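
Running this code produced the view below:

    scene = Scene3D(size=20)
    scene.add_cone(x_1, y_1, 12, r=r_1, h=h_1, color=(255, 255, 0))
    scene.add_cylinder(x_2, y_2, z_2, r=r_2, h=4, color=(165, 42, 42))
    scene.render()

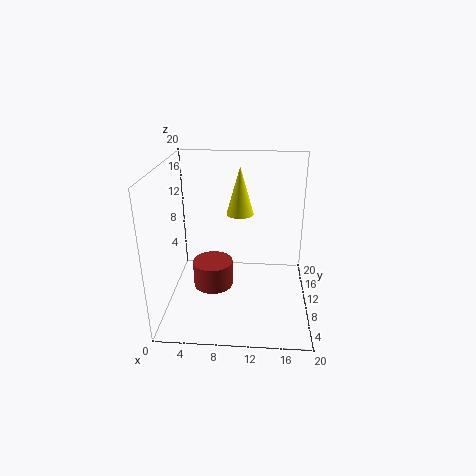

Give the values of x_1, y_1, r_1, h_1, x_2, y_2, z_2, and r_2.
x_1 = 10, y_1 = 14, r_1 = 2, h_1 = 7, x_2 = 6, y_2 = 12, z_2 = 1, r_2 = 3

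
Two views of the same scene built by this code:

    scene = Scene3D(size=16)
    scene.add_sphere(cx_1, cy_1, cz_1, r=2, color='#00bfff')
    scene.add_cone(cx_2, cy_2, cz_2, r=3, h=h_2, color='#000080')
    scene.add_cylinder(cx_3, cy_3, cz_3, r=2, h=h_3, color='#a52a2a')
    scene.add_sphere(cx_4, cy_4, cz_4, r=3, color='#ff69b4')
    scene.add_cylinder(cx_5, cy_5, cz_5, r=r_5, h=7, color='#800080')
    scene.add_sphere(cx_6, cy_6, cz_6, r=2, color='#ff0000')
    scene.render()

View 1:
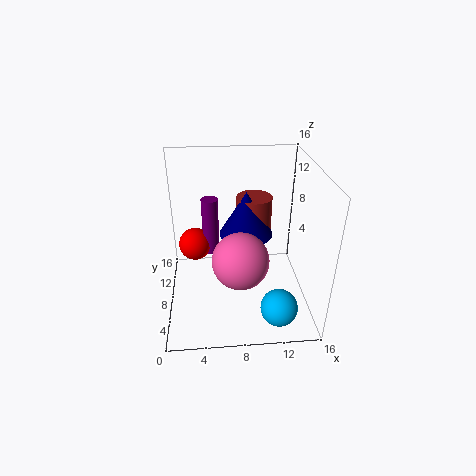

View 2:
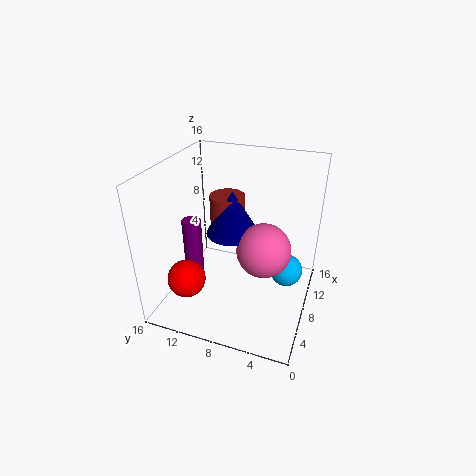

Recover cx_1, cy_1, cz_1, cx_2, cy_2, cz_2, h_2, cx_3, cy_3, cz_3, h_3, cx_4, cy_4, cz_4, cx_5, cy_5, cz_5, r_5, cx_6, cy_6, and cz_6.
cx_1 = 12
cy_1 = 3
cz_1 = 2
cx_2 = 9
cy_2 = 9
cz_2 = 8
h_2 = 5
cx_3 = 10
cy_3 = 10
cz_3 = 8
h_3 = 4
cx_4 = 8
cy_4 = 5
cz_4 = 7
cx_5 = 5
cy_5 = 12
cz_5 = 4
r_5 = 1
cx_6 = 3
cy_6 = 12
cz_6 = 5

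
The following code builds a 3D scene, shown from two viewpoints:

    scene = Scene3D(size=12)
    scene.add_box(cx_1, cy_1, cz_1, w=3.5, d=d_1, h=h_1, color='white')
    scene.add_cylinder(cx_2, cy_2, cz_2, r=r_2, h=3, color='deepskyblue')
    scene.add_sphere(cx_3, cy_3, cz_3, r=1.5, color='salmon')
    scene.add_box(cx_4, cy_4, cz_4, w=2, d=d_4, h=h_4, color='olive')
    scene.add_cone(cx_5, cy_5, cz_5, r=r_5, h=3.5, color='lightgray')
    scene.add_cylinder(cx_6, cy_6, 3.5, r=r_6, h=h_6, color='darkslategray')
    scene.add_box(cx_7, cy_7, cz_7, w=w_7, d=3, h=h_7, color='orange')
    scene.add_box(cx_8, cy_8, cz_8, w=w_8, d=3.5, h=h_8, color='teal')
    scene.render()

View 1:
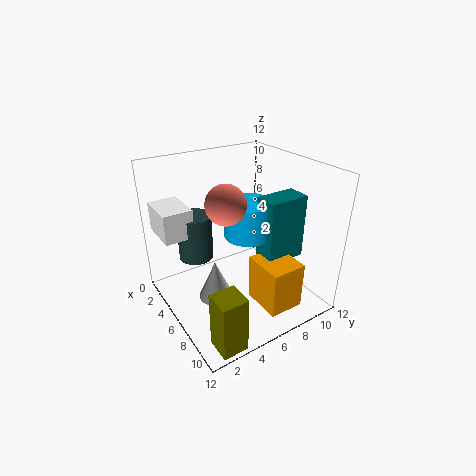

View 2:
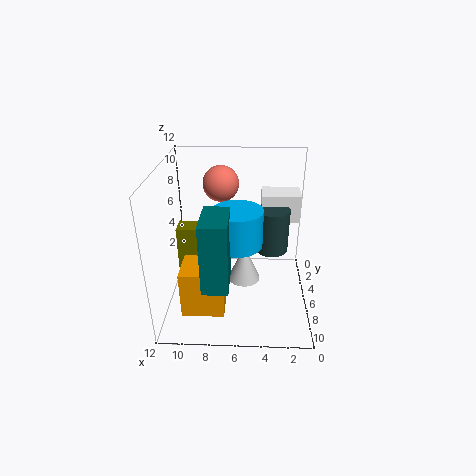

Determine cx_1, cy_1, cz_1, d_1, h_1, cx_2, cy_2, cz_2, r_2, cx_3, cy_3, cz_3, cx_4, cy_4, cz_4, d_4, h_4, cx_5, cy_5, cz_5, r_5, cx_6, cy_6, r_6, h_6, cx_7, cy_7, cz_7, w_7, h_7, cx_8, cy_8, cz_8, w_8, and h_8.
cx_1 = 0.5; cy_1 = 0.5; cz_1 = 6; d_1 = 2.5; h_1 = 2.5; cx_2 = 6; cy_2 = 7; cz_2 = 6; r_2 = 2; cx_3 = 7.5; cy_3 = 4; cz_3 = 10; cx_4 = 10; cy_4 = 1; cz_4 = 0.5; d_4 = 2; h_4 = 4.5; cx_5 = 5.5; cy_5 = 4; cz_5 = 0.5; r_5 = 1.5; cx_6 = 3; cy_6 = 3.5; r_6 = 1.5; h_6 = 4; cx_7 = 7; cy_7 = 6.5; cz_7 = 0.5; w_7 = 3.5; h_7 = 4; cx_8 = 6.5; cy_8 = 7.5; cz_8 = 4; w_8 = 2; h_8 = 5.5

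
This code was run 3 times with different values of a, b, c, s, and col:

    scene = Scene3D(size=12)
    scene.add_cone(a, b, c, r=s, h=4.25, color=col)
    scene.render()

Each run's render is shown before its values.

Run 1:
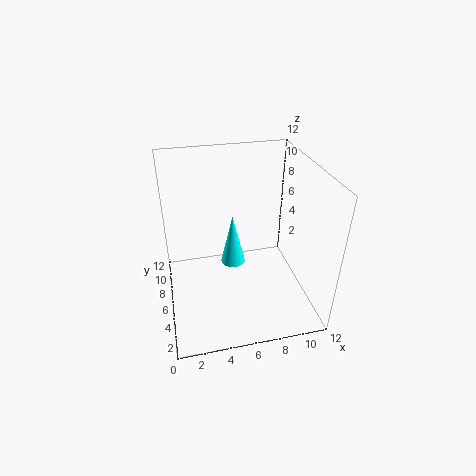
a = 5.5, b = 5.75, c = 4, s = 1, col = 'cyan'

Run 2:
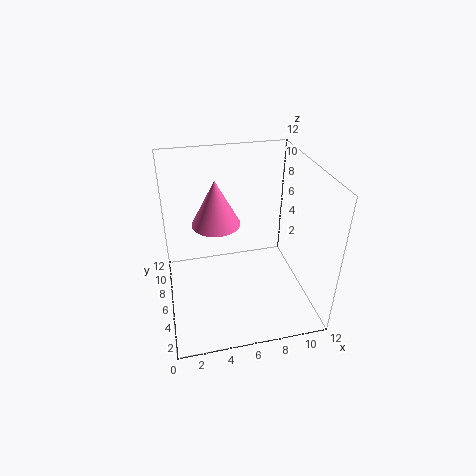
a = 4.75, b = 9.5, c = 5.5, s = 2.25, col = 'hotpink'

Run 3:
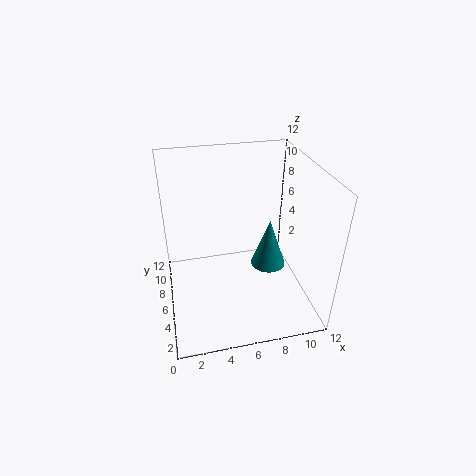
a = 8.75, b = 6, c = 3, s = 1.5, col = 'teal'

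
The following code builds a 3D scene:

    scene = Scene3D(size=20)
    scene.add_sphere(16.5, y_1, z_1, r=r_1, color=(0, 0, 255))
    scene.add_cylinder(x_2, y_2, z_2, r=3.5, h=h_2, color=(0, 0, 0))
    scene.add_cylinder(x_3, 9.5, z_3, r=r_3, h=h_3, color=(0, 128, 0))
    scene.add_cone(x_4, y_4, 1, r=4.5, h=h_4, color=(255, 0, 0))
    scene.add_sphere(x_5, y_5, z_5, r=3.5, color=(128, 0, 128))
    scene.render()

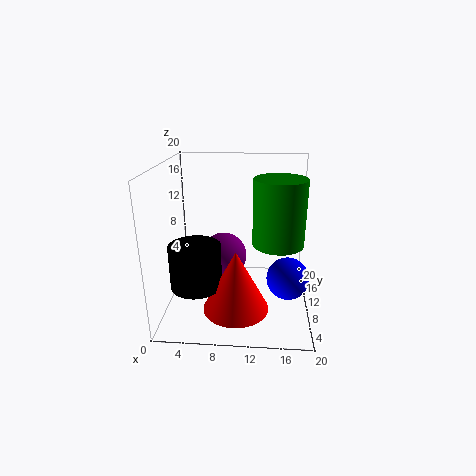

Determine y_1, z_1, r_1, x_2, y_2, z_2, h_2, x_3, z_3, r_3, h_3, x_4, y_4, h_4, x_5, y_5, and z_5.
y_1 = 3; z_1 = 8; r_1 = 2.5; x_2 = 4.5; y_2 = 7; z_2 = 4; h_2 = 6; x_3 = 15.5; z_3 = 9.5; r_3 = 3.5; h_3 = 9; x_4 = 10; y_4 = 6.5; h_4 = 8.5; x_5 = 7.5; y_5 = 13.5; z_5 = 5.5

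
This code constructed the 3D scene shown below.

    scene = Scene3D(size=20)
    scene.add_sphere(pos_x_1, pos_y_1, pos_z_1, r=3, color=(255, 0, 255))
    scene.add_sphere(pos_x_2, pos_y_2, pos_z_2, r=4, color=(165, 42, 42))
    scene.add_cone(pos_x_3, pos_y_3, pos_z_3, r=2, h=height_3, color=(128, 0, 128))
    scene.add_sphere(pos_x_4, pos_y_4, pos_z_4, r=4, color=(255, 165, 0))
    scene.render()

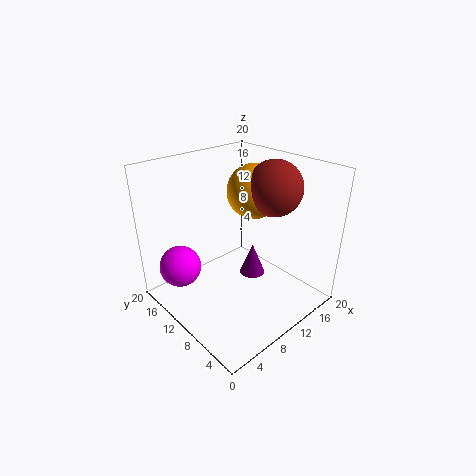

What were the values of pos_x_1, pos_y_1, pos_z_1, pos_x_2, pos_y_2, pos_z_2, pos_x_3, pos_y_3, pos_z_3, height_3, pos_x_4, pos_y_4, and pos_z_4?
pos_x_1 = 4
pos_y_1 = 16
pos_z_1 = 5
pos_x_2 = 16
pos_y_2 = 9
pos_z_2 = 16
pos_x_3 = 15
pos_y_3 = 12
pos_z_3 = 1
height_3 = 5
pos_x_4 = 15
pos_y_4 = 12
pos_z_4 = 15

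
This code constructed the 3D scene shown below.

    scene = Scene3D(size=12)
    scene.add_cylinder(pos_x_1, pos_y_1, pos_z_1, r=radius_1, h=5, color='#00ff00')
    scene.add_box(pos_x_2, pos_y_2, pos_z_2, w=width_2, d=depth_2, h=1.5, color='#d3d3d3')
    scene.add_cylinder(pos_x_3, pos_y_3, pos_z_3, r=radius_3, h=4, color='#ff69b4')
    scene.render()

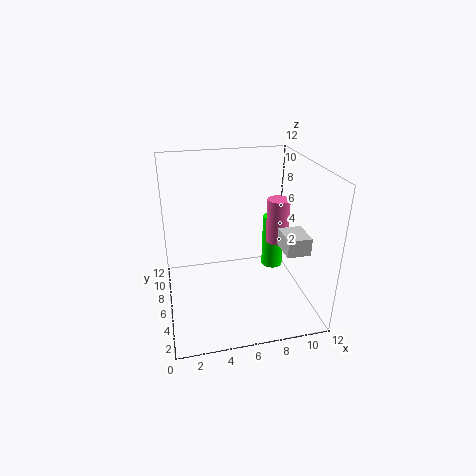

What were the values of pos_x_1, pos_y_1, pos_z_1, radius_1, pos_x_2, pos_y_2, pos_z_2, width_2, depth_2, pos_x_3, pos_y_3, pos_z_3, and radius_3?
pos_x_1 = 10
pos_y_1 = 8.5
pos_z_1 = 1.5
radius_1 = 1
pos_x_2 = 9.5
pos_y_2 = 3.5
pos_z_2 = 5
width_2 = 2
depth_2 = 2.5
pos_x_3 = 10
pos_y_3 = 7.5
pos_z_3 = 4.5
radius_3 = 1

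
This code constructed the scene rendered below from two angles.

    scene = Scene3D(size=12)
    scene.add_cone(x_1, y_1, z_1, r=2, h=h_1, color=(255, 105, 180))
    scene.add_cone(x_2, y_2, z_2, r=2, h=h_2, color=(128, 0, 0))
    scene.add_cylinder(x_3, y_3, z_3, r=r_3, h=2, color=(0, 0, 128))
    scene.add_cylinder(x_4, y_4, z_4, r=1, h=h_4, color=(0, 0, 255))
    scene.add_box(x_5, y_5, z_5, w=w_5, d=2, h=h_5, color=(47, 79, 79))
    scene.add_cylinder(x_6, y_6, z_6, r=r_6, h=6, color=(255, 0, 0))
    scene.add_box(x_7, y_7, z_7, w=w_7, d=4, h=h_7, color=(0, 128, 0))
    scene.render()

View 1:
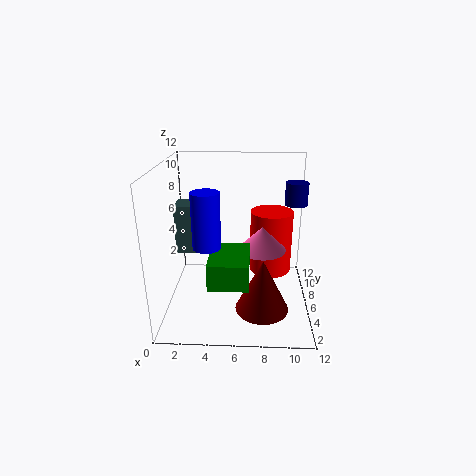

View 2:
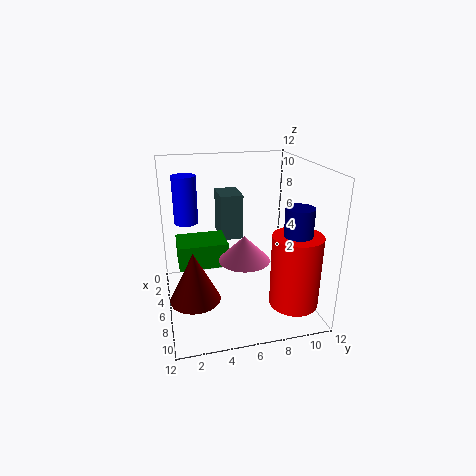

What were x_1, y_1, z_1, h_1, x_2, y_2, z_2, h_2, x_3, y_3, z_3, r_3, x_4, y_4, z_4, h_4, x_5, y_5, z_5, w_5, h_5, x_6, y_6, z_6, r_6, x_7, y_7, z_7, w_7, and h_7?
x_1 = 8, y_1 = 6, z_1 = 5, h_1 = 2, x_2 = 8, y_2 = 2, z_2 = 2, h_2 = 4, x_3 = 11, y_3 = 9, z_3 = 8, r_3 = 1, x_4 = 4, y_4 = 2, z_4 = 7, h_4 = 4, x_5 = 1, y_5 = 5, z_5 = 5, w_5 = 3, h_5 = 4, x_6 = 9, y_6 = 10, z_6 = 1, r_6 = 2, x_7 = 4, y_7 = 1, z_7 = 4, w_7 = 3, h_7 = 2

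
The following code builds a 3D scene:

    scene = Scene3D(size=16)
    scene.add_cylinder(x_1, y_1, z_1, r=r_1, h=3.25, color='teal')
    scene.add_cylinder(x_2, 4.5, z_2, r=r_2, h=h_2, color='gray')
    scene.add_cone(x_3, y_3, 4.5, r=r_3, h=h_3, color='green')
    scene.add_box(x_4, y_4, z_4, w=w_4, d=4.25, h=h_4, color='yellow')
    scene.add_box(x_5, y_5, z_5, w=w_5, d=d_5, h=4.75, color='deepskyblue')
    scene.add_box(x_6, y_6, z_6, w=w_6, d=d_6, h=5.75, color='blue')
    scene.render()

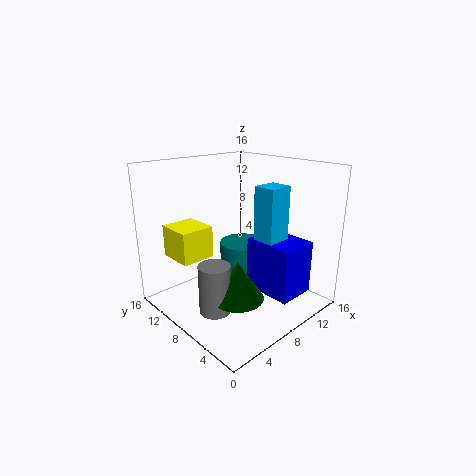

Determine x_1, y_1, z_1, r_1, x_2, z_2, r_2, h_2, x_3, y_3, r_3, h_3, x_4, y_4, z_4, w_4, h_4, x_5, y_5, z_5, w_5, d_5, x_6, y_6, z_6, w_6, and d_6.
x_1 = 10.25
y_1 = 9.5
z_1 = 3.25
r_1 = 2.75
x_2 = 1.75
z_2 = 3.25
r_2 = 1.5
h_2 = 4.75
x_3 = 3.5
y_3 = 3.25
r_3 = 2.5
h_3 = 3.75
x_4 = 3
y_4 = 11.25
z_4 = 5
w_4 = 4
h_4 = 3.75
x_5 = 4.5
y_5 = 0.25
z_5 = 10.5
w_5 = 2.25
d_5 = 2
x_6 = 8.25
y_6 = 1.25
z_6 = 2.5
w_6 = 4.25
d_6 = 5.5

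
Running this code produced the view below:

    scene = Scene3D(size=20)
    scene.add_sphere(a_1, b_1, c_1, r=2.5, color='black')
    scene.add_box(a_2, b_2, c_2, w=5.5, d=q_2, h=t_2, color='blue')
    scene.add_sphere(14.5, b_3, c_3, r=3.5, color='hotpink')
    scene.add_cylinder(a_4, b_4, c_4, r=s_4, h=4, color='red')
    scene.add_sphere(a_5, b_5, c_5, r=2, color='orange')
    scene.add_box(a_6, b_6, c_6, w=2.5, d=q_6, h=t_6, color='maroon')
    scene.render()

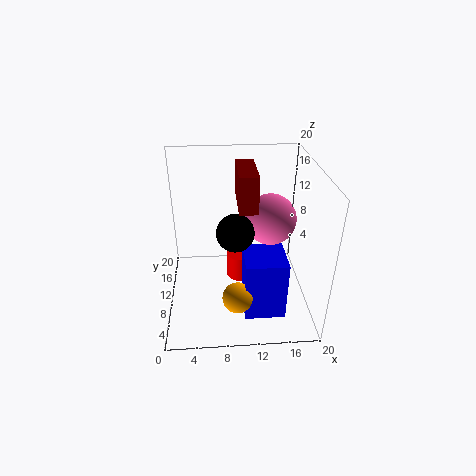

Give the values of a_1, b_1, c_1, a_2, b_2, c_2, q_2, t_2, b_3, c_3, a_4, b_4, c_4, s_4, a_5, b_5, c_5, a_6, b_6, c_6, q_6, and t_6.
a_1 = 9.5; b_1 = 8; c_1 = 12; a_2 = 10.5; b_2 = 3.5; c_2 = 1; q_2 = 5.5; t_2 = 8.5; b_3 = 10.5; c_3 = 12.5; a_4 = 10.5; b_4 = 13; c_4 = 1.5; s_4 = 2; a_5 = 9.5; b_5 = 4; c_5 = 4.5; a_6 = 10; b_6 = 8; c_6 = 14.5; q_6 = 7; t_6 = 5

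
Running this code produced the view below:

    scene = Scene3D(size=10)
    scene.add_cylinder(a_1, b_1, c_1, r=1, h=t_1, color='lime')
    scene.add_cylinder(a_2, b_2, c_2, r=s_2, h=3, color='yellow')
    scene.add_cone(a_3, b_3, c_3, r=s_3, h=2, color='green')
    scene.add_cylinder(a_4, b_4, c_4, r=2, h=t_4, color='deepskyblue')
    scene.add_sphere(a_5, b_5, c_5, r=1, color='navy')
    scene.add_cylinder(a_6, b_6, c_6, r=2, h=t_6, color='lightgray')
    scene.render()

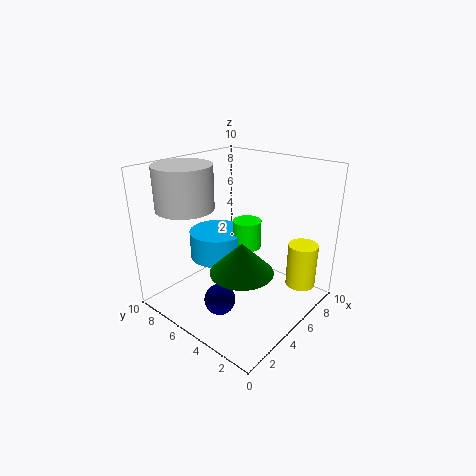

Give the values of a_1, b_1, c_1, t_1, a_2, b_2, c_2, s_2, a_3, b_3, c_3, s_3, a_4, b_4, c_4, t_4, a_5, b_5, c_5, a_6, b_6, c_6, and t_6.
a_1 = 6; b_1 = 5; c_1 = 4; t_1 = 2; a_2 = 7; b_2 = 1; c_2 = 2; s_2 = 1; a_3 = 3; b_3 = 3; c_3 = 4; s_3 = 2; a_4 = 5; b_4 = 7; c_4 = 3; t_4 = 2; a_5 = 2; b_5 = 4; c_5 = 2; a_6 = 3; b_6 = 8; c_6 = 7; t_6 = 3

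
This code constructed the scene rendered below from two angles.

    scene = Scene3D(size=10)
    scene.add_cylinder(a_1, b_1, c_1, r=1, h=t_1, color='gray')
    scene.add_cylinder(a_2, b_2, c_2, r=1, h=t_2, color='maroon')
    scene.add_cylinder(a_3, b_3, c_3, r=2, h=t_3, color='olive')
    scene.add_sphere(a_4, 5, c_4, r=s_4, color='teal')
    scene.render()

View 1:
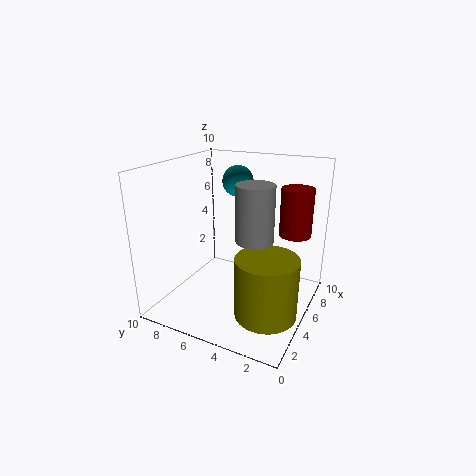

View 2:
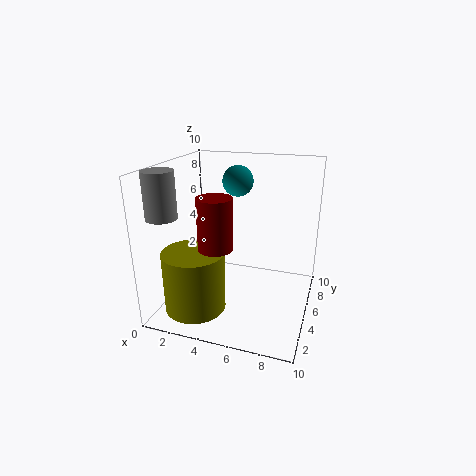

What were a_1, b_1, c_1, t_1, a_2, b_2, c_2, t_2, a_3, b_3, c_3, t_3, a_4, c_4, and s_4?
a_1 = 1; b_1 = 2; c_1 = 7; t_1 = 3; a_2 = 5; b_2 = 1; c_2 = 6; t_2 = 3; a_3 = 3; b_3 = 2; c_3 = 1; t_3 = 4; a_4 = 5; c_4 = 9; s_4 = 1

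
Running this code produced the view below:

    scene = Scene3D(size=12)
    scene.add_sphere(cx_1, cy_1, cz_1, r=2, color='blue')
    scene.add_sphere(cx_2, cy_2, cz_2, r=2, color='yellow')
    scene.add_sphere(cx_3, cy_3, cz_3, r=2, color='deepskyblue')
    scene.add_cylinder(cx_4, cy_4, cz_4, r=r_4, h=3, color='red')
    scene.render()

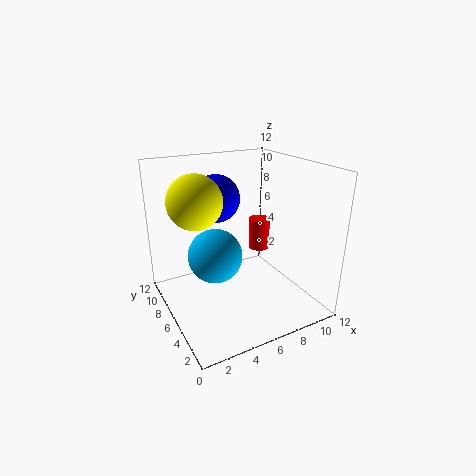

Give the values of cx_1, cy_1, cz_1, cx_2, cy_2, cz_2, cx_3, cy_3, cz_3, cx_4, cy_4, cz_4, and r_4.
cx_1 = 5, cy_1 = 8, cz_1 = 9, cx_2 = 2, cy_2 = 5, cz_2 = 10, cx_3 = 3, cy_3 = 4, cz_3 = 6, cx_4 = 10, cy_4 = 9, cz_4 = 3, r_4 = 1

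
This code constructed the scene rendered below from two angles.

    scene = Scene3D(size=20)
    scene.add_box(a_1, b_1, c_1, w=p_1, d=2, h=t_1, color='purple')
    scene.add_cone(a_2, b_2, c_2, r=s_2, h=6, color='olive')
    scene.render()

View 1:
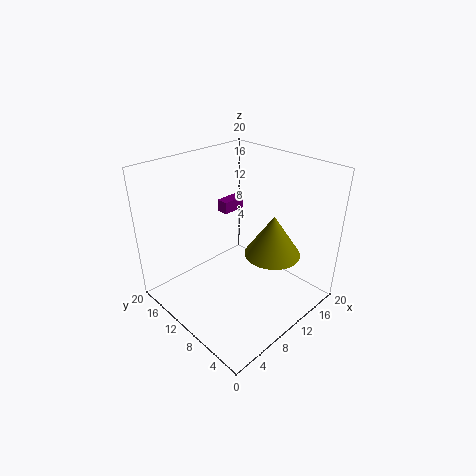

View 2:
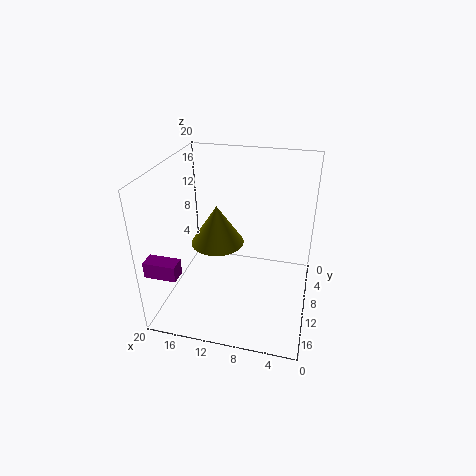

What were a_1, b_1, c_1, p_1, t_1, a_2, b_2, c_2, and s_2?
a_1 = 15, b_1 = 18, c_1 = 9, p_1 = 4, t_1 = 2, a_2 = 14, b_2 = 7, c_2 = 7, s_2 = 4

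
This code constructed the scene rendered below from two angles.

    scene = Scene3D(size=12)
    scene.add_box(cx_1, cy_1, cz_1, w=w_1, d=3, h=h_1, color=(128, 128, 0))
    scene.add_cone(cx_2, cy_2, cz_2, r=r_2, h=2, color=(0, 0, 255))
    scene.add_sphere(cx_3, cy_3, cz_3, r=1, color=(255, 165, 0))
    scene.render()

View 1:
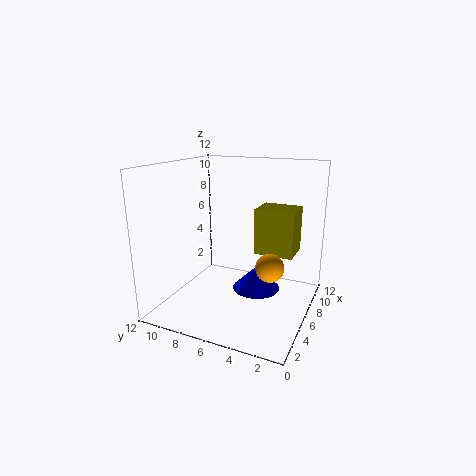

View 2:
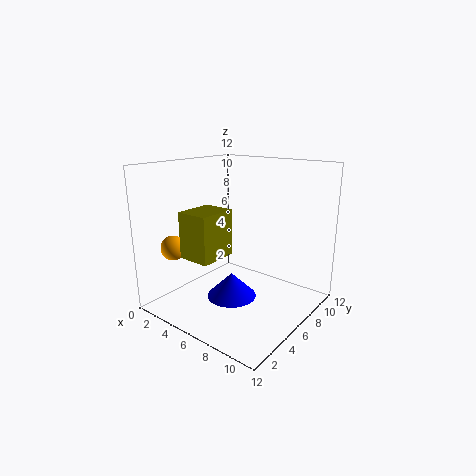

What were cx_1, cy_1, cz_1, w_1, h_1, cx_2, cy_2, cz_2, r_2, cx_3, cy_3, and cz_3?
cx_1 = 4.5, cy_1 = 1, cz_1 = 5.5, w_1 = 2.5, h_1 = 3.5, cx_2 = 6.5, cy_2 = 4.5, cz_2 = 1.5, r_2 = 2, cx_3 = 2.5, cy_3 = 2, cz_3 = 5.5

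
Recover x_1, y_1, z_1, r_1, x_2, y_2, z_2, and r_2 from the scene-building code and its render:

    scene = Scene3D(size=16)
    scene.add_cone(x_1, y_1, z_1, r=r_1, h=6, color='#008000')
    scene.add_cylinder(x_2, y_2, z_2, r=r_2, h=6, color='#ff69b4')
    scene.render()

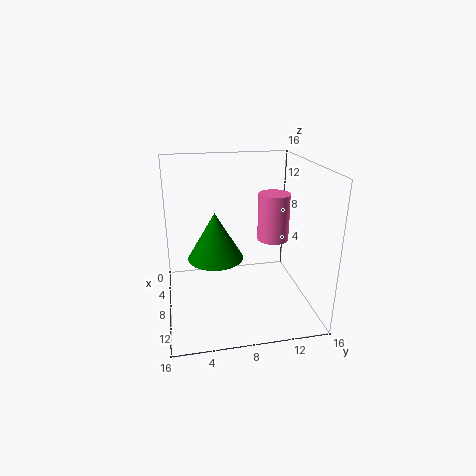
x_1 = 3.5; y_1 = 6; z_1 = 3.5; r_1 = 3.5; x_2 = 3.5; y_2 = 13.5; z_2 = 5.5; r_2 = 2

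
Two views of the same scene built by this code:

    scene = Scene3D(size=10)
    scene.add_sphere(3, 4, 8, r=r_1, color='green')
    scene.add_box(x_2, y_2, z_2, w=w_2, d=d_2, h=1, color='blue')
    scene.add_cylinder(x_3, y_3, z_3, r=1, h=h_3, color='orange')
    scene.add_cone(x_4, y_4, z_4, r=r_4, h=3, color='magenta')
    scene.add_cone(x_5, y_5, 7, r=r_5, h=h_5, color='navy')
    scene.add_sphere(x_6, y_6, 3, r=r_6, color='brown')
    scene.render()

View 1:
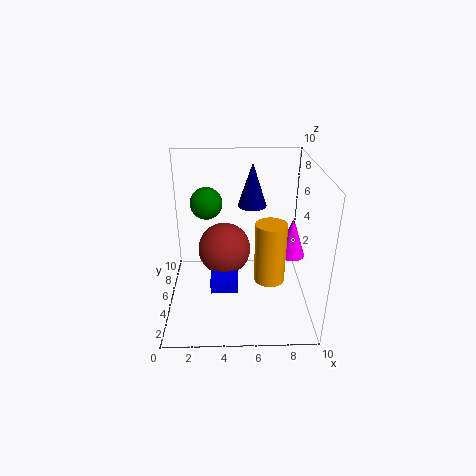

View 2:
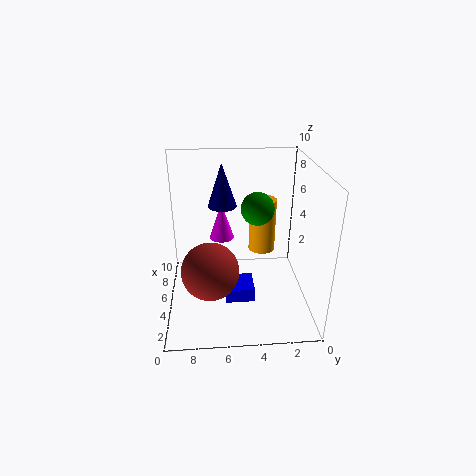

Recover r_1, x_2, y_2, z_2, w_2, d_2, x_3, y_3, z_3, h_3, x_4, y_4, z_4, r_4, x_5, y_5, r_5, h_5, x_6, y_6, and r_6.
r_1 = 1
x_2 = 3
y_2 = 4
z_2 = 1
w_2 = 2
d_2 = 2
x_3 = 7
y_3 = 3
z_3 = 3
h_3 = 4
x_4 = 9
y_4 = 6
z_4 = 3
r_4 = 1
x_5 = 6
y_5 = 6
r_5 = 1
h_5 = 3
x_6 = 4
y_6 = 7
r_6 = 2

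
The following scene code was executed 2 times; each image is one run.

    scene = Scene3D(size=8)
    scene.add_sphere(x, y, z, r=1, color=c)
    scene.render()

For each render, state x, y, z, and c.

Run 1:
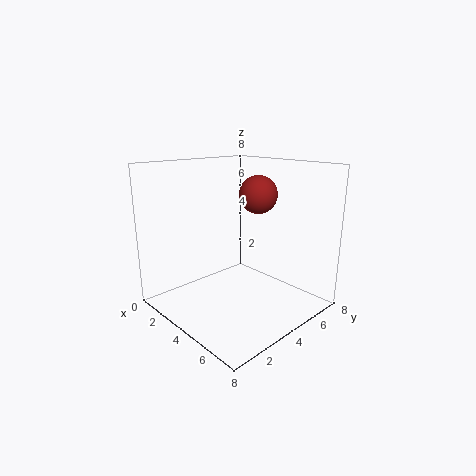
x = 5
y = 4.5
z = 6.5
c = 'brown'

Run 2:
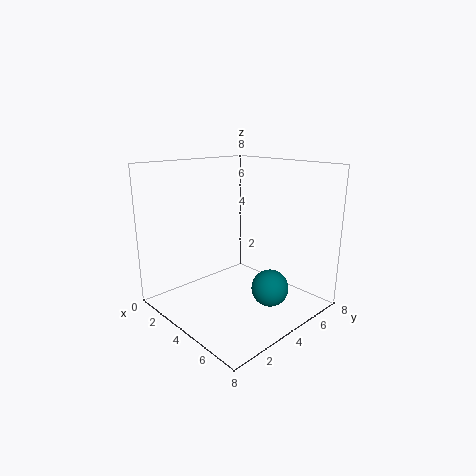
x = 6
y = 4.5
z = 1.5
c = 'teal'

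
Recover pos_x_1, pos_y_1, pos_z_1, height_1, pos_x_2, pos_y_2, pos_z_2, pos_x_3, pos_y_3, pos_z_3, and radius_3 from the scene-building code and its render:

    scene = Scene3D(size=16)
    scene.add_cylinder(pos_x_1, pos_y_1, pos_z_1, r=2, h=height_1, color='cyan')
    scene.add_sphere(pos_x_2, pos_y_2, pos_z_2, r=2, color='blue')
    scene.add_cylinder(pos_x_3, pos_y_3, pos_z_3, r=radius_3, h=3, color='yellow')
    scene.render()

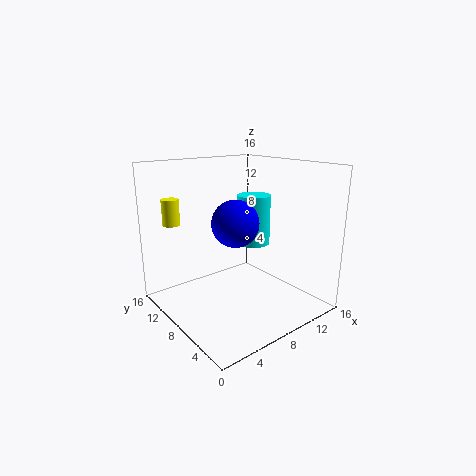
pos_x_1 = 12, pos_y_1 = 10, pos_z_1 = 6, height_1 = 6, pos_x_2 = 3, pos_y_2 = 2, pos_z_2 = 12, pos_x_3 = 3, pos_y_3 = 14, pos_z_3 = 9, radius_3 = 1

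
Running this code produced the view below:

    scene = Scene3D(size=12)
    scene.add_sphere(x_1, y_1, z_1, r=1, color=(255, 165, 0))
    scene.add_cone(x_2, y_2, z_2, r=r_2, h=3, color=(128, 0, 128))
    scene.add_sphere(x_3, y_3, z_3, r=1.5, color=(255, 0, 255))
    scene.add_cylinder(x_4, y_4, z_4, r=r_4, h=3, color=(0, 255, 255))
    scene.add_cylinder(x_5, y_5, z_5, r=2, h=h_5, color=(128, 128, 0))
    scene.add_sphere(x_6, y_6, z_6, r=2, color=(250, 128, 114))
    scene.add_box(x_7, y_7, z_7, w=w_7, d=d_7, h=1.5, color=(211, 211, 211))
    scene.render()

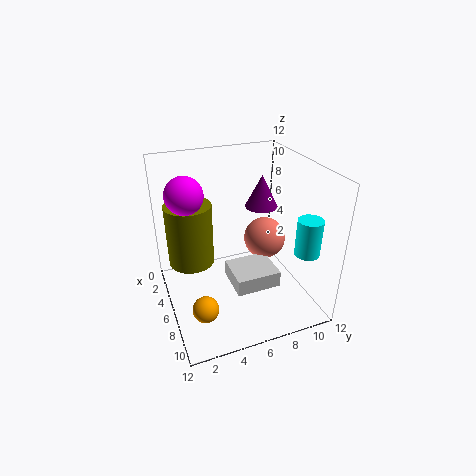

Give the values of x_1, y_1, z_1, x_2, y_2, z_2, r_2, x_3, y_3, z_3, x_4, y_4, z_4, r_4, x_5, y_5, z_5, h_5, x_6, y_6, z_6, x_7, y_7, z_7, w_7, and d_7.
x_1 = 9.5; y_1 = 2; z_1 = 2.5; x_2 = 3; y_2 = 9.5; z_2 = 7; r_2 = 1.5; x_3 = 5; y_3 = 2; z_3 = 10; x_4 = 9.5; y_4 = 10.5; z_4 = 5.5; r_4 = 1; x_5 = 3.5; y_5 = 2.5; z_5 = 3; h_5 = 5.5; x_6 = 3; y_6 = 10; z_6 = 3.5; x_7 = 4; y_7 = 5.5; z_7 = 1; w_7 = 3.5; d_7 = 4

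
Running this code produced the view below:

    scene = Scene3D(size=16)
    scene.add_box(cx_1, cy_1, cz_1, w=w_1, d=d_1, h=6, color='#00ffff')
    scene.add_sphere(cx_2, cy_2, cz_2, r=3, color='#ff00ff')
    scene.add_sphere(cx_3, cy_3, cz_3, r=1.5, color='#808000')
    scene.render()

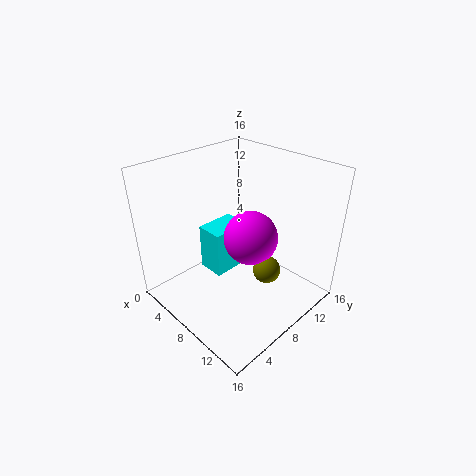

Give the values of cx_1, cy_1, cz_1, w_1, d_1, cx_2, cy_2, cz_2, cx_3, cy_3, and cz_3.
cx_1 = 1
cy_1 = 8
cz_1 = 0.5
w_1 = 3.5
d_1 = 5
cx_2 = 9
cy_2 = 9
cz_2 = 8
cx_3 = 11.5
cy_3 = 9
cz_3 = 5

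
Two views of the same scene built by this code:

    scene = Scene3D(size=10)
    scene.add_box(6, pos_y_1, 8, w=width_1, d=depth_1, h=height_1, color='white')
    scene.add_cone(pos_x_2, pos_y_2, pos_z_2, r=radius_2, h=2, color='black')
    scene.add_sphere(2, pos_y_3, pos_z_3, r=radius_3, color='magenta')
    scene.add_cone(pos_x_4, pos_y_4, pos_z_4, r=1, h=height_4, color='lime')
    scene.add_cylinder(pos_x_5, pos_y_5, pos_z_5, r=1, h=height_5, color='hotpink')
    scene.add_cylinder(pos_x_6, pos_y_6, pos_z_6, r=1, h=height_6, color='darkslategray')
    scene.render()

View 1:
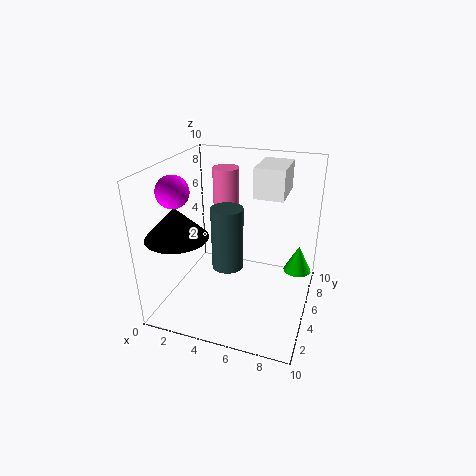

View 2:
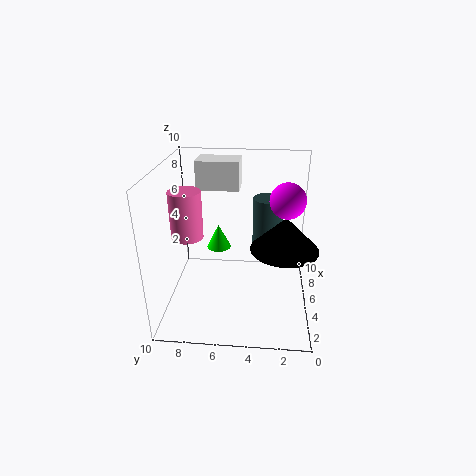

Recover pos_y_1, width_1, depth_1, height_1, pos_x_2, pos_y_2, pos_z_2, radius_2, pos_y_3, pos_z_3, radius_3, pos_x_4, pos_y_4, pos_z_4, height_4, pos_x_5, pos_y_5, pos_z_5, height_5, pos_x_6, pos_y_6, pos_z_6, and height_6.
pos_y_1 = 5
width_1 = 2
depth_1 = 3
height_1 = 2
pos_x_2 = 2
pos_y_2 = 2
pos_z_2 = 6
radius_2 = 2
pos_y_3 = 2
pos_z_3 = 9
radius_3 = 1
pos_x_4 = 9
pos_y_4 = 7
pos_z_4 = 2
height_4 = 2
pos_x_5 = 3
pos_y_5 = 8
pos_z_5 = 6
height_5 = 3
pos_x_6 = 5
pos_y_6 = 3
pos_z_6 = 4
height_6 = 4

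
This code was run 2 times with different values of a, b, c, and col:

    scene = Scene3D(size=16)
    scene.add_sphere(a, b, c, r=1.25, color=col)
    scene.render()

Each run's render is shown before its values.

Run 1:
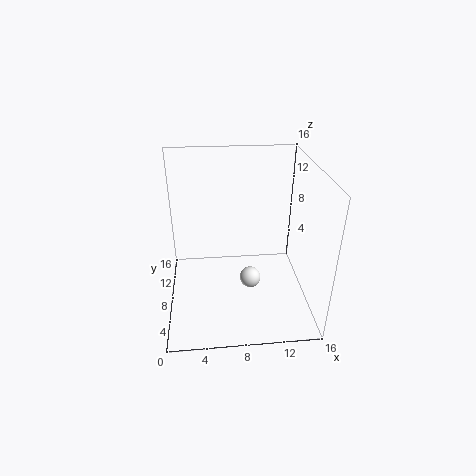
a = 9.5; b = 8.25; c = 2.25; col = 'white'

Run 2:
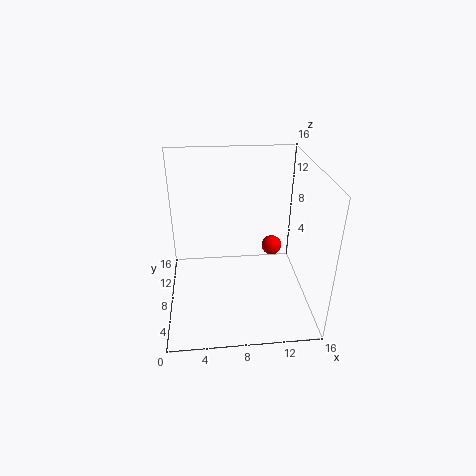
a = 12.75; b = 12; c = 4.25; col = 'red'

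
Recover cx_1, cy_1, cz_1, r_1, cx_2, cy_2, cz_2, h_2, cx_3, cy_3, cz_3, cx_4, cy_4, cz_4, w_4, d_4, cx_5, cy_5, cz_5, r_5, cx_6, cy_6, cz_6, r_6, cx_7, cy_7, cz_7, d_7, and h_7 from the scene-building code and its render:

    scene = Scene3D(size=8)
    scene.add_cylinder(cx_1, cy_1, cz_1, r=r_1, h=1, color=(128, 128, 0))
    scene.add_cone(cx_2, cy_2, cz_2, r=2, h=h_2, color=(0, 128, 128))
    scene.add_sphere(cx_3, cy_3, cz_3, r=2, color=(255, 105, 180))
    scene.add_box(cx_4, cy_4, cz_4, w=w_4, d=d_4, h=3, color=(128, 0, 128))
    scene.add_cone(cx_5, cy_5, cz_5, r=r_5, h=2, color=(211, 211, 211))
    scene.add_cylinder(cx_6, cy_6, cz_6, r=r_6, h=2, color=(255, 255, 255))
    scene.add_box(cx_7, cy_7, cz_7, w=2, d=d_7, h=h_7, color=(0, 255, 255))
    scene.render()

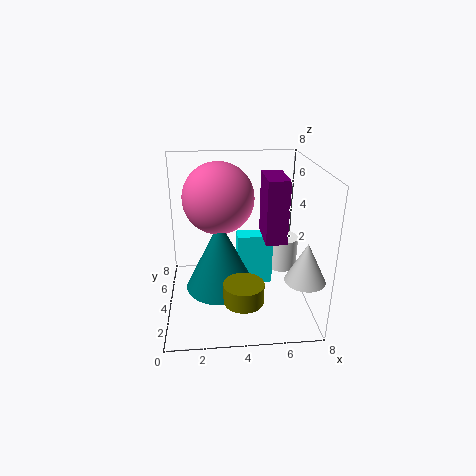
cx_1 = 4, cy_1 = 1, cz_1 = 2, r_1 = 1, cx_2 = 3, cy_2 = 4, cz_2 = 1, h_2 = 4, cx_3 = 3, cy_3 = 5, cz_3 = 6, cx_4 = 5, cy_4 = 1, cz_4 = 5, w_4 = 1, d_4 = 2, cx_5 = 7, cy_5 = 1, cz_5 = 3, r_5 = 1, cx_6 = 7, cy_6 = 6, cz_6 = 1, r_6 = 1, cx_7 = 4, cy_7 = 4, cz_7 = 1, d_7 = 1, h_7 = 3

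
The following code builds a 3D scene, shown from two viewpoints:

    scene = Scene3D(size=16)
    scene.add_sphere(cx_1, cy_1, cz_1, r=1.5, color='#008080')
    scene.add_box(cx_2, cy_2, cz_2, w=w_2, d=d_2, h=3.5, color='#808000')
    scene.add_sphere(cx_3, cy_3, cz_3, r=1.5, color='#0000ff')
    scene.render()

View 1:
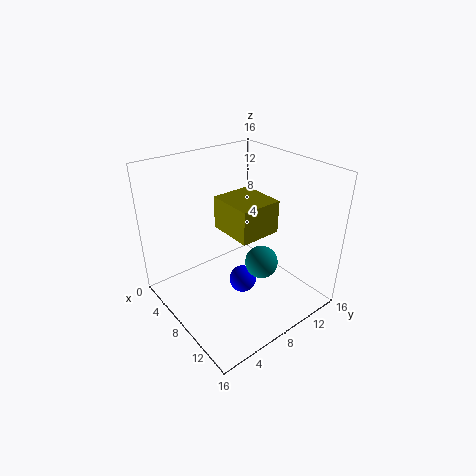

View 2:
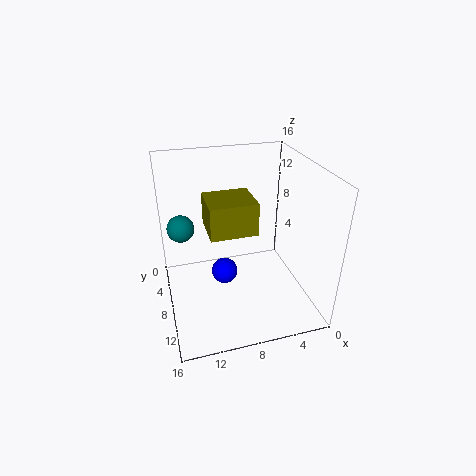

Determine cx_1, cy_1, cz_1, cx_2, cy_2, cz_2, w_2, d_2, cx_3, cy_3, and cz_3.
cx_1 = 14; cy_1 = 6; cz_1 = 9; cx_2 = 6.5; cy_2 = 6; cz_2 = 9.5; w_2 = 5; d_2 = 4.5; cx_3 = 9.5; cy_3 = 7.5; cz_3 = 3.5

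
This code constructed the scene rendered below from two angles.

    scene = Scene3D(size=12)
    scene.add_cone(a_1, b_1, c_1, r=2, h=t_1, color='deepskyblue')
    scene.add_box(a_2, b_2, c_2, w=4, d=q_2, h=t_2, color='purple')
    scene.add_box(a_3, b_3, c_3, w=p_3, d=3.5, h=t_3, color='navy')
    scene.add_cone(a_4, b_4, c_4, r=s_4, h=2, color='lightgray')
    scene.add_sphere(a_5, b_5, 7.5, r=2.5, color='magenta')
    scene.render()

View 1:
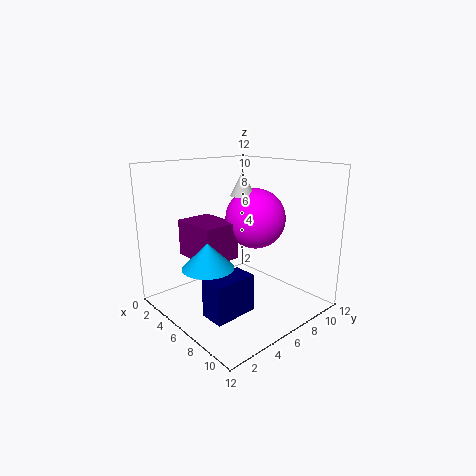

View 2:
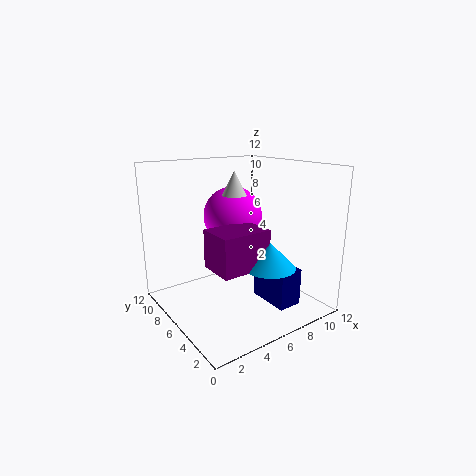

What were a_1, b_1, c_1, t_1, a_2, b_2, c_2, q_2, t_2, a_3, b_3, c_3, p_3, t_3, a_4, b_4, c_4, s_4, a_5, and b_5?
a_1 = 6.5
b_1 = 2.5
c_1 = 4.5
t_1 = 2
a_2 = 2.5
b_2 = 2.5
c_2 = 4.5
q_2 = 3
t_2 = 3
a_3 = 7
b_3 = 1.5
c_3 = 1
p_3 = 2
t_3 = 3
a_4 = 6
b_4 = 6.5
c_4 = 9.5
s_4 = 1
a_5 = 6.5
b_5 = 7.5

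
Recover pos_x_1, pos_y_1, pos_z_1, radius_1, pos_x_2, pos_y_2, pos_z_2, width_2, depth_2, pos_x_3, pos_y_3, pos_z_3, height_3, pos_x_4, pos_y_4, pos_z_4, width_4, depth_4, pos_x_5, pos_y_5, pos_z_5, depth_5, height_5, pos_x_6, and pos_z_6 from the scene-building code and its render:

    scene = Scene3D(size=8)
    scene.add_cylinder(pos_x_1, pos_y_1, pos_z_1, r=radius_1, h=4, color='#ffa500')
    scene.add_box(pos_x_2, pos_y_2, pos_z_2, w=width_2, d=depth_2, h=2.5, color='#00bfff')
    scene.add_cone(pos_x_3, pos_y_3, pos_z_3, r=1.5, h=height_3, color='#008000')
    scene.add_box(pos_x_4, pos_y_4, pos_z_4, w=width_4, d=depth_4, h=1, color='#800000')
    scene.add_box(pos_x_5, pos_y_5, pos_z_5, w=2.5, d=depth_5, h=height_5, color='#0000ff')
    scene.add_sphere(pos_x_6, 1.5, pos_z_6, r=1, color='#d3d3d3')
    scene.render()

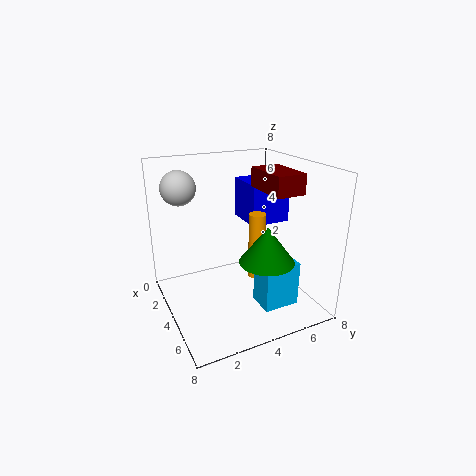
pos_x_1 = 3.5, pos_y_1 = 5.5, pos_z_1 = 1, radius_1 = 0.5, pos_x_2 = 5, pos_y_2 = 4.5, pos_z_2 = 0.5, width_2 = 1.5, depth_2 = 2, pos_x_3 = 5.5, pos_y_3 = 5, pos_z_3 = 3, height_3 = 2, pos_x_4 = 4.5, pos_y_4 = 4.5, pos_z_4 = 7, width_4 = 2.5, depth_4 = 1.5, pos_x_5 = 0.5, pos_y_5 = 5.5, pos_z_5 = 4, depth_5 = 2.5, height_5 = 2.5, pos_x_6 = 1.5, pos_z_6 = 6.5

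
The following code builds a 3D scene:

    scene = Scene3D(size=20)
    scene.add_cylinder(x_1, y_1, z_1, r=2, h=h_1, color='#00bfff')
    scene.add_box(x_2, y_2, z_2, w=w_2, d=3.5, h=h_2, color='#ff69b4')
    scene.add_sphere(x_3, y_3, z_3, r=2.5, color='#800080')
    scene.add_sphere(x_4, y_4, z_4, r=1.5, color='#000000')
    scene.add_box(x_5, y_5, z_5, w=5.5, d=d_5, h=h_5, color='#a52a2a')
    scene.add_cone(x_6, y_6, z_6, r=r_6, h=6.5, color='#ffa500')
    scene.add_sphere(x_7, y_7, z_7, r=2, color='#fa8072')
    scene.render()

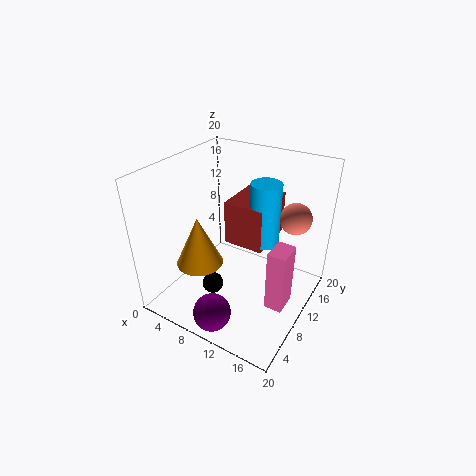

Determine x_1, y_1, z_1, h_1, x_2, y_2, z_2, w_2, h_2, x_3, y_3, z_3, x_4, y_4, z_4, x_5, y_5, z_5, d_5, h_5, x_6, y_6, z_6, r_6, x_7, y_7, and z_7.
x_1 = 13.5, y_1 = 11, z_1 = 10, h_1 = 8.5, x_2 = 15.5, y_2 = 8, z_2 = 1.5, w_2 = 2.5, h_2 = 9, x_3 = 10.5, y_3 = 2.5, z_3 = 2.5, x_4 = 7.5, y_4 = 7, z_4 = 3, x_5 = 8.5, y_5 = 9, z_5 = 9.5, d_5 = 7, h_5 = 6, x_6 = 7.5, y_6 = 4.5, z_6 = 8.5, r_6 = 3, x_7 = 17.5, y_7 = 11.5, z_7 = 14.5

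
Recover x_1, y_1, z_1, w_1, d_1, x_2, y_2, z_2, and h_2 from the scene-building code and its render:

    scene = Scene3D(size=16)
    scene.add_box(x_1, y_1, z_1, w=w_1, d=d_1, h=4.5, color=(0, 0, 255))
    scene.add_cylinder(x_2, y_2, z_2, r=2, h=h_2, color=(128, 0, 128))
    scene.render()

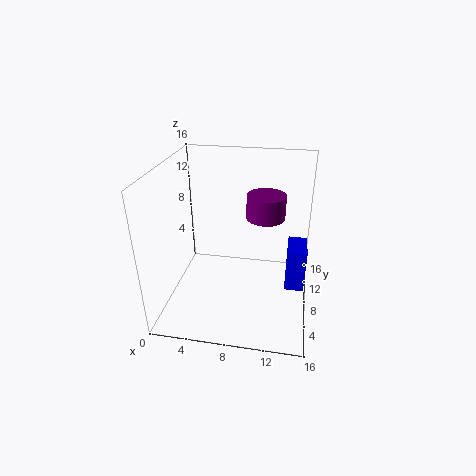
x_1 = 13.5
y_1 = 5
z_1 = 4
w_1 = 2
d_1 = 3.5
x_2 = 11
y_2 = 7.5
z_2 = 11
h_2 = 2.5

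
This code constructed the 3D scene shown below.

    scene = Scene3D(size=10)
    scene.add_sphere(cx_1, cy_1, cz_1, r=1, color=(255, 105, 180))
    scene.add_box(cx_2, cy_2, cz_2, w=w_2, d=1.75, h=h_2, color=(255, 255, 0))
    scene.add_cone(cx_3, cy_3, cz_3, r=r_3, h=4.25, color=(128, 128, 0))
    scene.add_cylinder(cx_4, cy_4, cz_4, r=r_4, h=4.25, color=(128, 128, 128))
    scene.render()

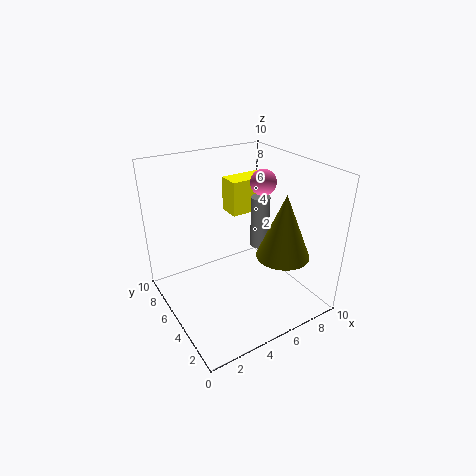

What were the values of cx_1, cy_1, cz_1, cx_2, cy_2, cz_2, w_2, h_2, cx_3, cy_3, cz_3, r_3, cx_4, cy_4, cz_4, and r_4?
cx_1 = 8.5, cy_1 = 7, cz_1 = 7.75, cx_2 = 6.5, cy_2 = 8, cz_2 = 5, w_2 = 3.25, h_2 = 2.75, cx_3 = 6.75, cy_3 = 2.25, cz_3 = 4.5, r_3 = 1.75, cx_4 = 8.5, cy_4 = 7.25, cz_4 = 2.25, r_4 = 0.75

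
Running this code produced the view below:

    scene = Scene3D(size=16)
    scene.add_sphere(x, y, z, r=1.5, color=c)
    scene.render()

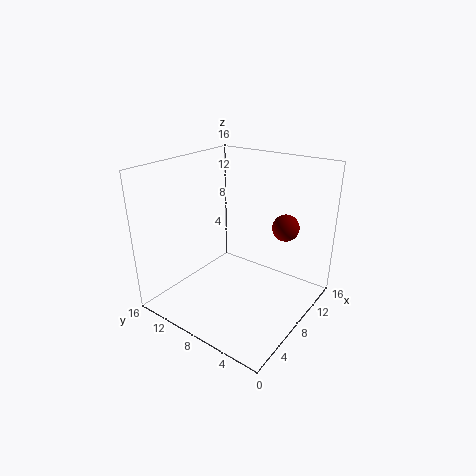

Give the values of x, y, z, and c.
x = 11.5; y = 4; z = 9; c = 'maroon'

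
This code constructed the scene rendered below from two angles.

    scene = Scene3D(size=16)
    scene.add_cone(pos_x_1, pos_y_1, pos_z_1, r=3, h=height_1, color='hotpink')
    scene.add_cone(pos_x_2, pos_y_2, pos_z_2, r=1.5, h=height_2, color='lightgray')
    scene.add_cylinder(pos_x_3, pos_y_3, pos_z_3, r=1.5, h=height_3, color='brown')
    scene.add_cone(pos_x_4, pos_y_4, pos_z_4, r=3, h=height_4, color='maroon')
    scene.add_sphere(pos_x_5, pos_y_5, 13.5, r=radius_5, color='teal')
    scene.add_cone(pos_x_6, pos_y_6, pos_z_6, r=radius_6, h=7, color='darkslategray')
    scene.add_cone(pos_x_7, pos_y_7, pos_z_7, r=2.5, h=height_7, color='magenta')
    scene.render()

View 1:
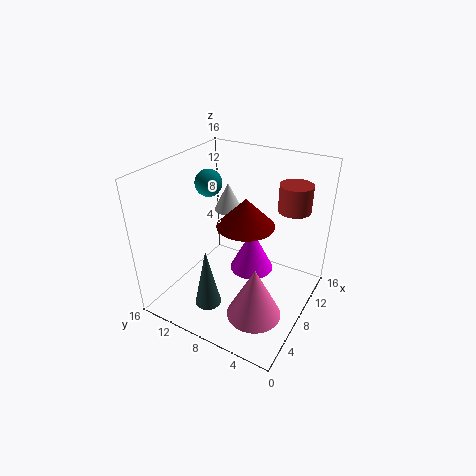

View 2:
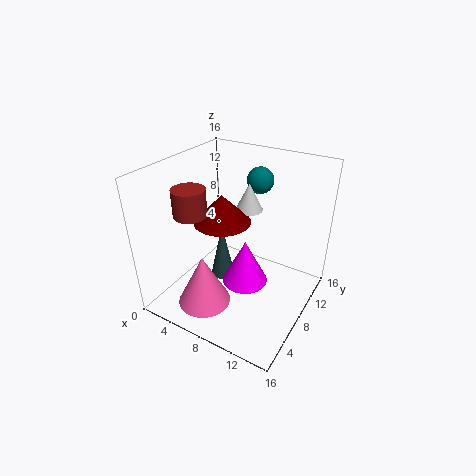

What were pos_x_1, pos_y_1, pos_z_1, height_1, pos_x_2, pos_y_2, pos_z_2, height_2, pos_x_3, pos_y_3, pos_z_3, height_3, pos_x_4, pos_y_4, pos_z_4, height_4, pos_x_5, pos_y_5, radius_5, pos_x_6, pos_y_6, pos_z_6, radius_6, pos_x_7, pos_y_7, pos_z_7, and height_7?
pos_x_1 = 5.5, pos_y_1 = 4.5, pos_z_1 = 0.5, height_1 = 6, pos_x_2 = 8.5, pos_y_2 = 9.5, pos_z_2 = 11, height_2 = 3, pos_x_3 = 7, pos_y_3 = 1.5, pos_z_3 = 13.5, height_3 = 2.5, pos_x_4 = 7, pos_y_4 = 6.5, pos_z_4 = 10.5, height_4 = 3, pos_x_5 = 8.5, pos_y_5 = 12, radius_5 = 1.5, pos_x_6 = 4.5, pos_y_6 = 10, pos_z_6 = 0.5, radius_6 = 1.5, pos_x_7 = 9.5, pos_y_7 = 7, pos_z_7 = 3.5, height_7 = 5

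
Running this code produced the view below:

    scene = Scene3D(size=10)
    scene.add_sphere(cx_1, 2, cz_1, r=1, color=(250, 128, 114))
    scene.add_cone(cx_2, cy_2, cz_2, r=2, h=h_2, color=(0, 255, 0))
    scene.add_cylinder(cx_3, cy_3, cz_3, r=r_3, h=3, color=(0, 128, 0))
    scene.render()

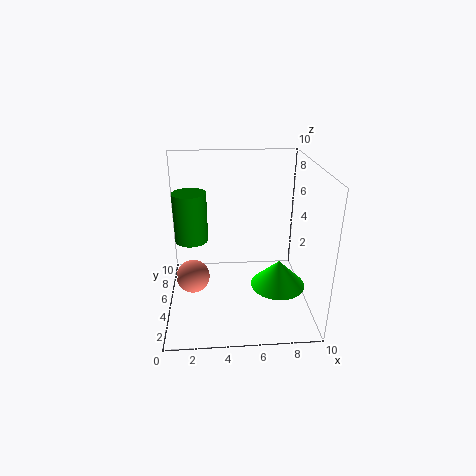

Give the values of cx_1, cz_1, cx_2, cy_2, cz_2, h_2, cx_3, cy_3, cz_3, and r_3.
cx_1 = 2
cz_1 = 4
cx_2 = 8
cy_2 = 5
cz_2 = 1
h_2 = 2
cx_3 = 2
cy_3 = 3
cz_3 = 6
r_3 = 1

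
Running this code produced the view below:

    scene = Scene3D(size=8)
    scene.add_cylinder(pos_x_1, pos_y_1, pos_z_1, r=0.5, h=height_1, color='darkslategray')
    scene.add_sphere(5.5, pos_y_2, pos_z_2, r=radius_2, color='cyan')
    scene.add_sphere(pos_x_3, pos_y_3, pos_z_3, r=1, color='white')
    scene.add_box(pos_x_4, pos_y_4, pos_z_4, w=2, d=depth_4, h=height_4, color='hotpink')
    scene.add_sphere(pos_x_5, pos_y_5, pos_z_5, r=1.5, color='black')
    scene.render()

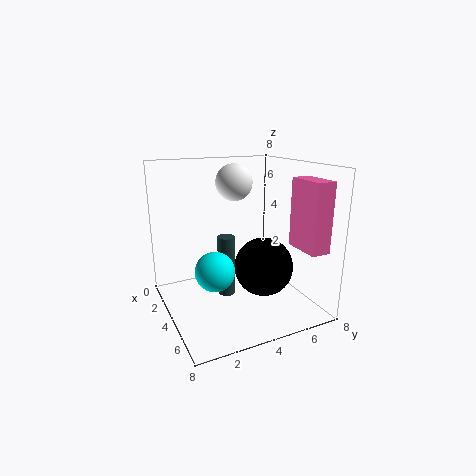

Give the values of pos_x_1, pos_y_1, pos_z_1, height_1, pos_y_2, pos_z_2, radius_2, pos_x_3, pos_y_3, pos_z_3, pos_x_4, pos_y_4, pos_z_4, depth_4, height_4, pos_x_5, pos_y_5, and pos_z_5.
pos_x_1 = 3.5
pos_y_1 = 3.5
pos_z_1 = 0.5
height_1 = 3.5
pos_y_2 = 2
pos_z_2 = 3
radius_2 = 1
pos_x_3 = 3.5
pos_y_3 = 4
pos_z_3 = 7
pos_x_4 = 6
pos_y_4 = 6
pos_z_4 = 4
depth_4 = 1
height_4 = 3.5
pos_x_5 = 6
pos_y_5 = 4.5
pos_z_5 = 3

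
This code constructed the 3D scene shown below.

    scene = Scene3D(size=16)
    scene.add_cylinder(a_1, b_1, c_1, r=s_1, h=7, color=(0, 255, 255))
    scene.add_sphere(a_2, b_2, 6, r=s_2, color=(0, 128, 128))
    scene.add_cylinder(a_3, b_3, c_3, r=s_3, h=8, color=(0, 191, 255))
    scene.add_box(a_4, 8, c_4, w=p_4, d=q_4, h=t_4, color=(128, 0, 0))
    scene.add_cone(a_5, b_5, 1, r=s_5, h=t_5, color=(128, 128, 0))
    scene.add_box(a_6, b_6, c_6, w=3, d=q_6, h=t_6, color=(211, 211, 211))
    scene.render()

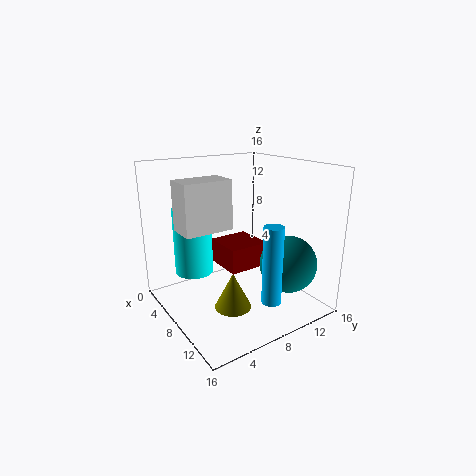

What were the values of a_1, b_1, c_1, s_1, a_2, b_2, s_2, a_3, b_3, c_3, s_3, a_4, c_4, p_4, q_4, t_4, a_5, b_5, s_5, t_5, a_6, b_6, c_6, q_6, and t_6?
a_1 = 7
b_1 = 3
c_1 = 5
s_1 = 2
a_2 = 13
b_2 = 11
s_2 = 3
a_3 = 14
b_3 = 8
c_3 = 3
s_3 = 1
a_4 = 2
c_4 = 3
p_4 = 5
q_4 = 5
t_4 = 3
a_5 = 10
b_5 = 6
s_5 = 2
t_5 = 4
a_6 = 7
b_6 = 1
c_6 = 10
q_6 = 5
t_6 = 5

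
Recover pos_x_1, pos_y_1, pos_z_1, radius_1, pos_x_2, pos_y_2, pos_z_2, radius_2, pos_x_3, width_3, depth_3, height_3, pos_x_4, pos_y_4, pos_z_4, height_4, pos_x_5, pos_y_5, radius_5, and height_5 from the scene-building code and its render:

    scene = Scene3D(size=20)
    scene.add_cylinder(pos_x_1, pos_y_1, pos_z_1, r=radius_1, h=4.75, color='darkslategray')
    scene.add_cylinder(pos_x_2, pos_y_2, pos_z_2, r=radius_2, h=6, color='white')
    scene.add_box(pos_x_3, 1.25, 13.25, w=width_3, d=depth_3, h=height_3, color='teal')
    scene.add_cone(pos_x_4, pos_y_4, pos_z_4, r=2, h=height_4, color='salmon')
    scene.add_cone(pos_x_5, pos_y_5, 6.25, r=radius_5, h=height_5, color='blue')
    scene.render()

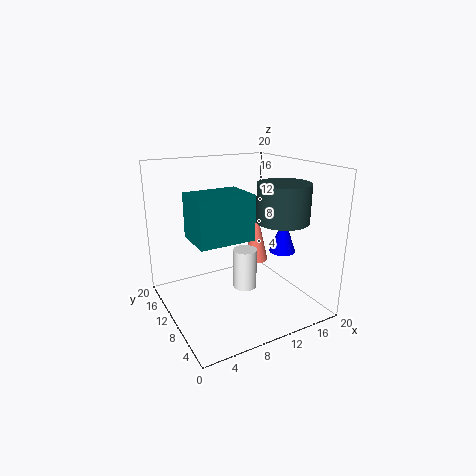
pos_x_1 = 12.75, pos_y_1 = 3.75, pos_z_1 = 13.75, radius_1 = 3.25, pos_x_2 = 11.75, pos_y_2 = 11, pos_z_2 = 1.5, radius_2 = 1.75, pos_x_3 = 1, width_3 = 6.25, depth_3 = 4.75, height_3 = 5, pos_x_4 = 17, pos_y_4 = 16.25, pos_z_4 = 2.75, height_4 = 8.5, pos_x_5 = 18, pos_y_5 = 10.25, radius_5 = 2, height_5 = 5.5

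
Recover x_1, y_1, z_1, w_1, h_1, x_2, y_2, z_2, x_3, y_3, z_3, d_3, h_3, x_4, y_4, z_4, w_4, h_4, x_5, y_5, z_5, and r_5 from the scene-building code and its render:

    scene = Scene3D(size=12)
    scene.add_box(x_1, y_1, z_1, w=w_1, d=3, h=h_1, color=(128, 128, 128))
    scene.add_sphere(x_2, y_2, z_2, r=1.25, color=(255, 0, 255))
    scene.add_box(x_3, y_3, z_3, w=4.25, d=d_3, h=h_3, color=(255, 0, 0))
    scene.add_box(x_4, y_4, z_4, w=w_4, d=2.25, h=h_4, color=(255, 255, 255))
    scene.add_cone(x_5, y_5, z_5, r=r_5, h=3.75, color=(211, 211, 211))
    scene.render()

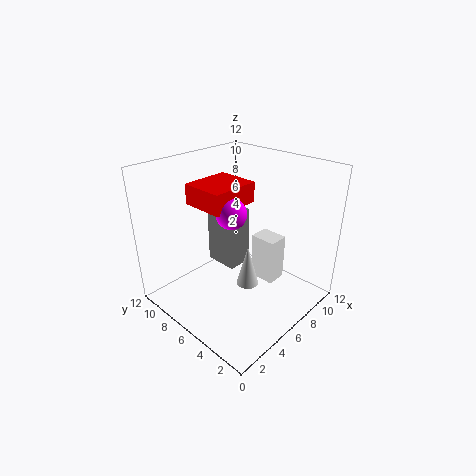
x_1 = 6.25, y_1 = 7, z_1 = 2.25, w_1 = 2.25, h_1 = 5.25, x_2 = 5.5, y_2 = 6.25, z_2 = 8.25, x_3 = 4, y_3 = 6.25, z_3 = 8.5, d_3 = 3.75, h_3 = 1.75, x_4 = 7.5, y_4 = 3.5, z_4 = 1.75, w_4 = 1.75, h_4 = 4, x_5 = 7, y_5 = 5.75, z_5 = 1, r_5 = 1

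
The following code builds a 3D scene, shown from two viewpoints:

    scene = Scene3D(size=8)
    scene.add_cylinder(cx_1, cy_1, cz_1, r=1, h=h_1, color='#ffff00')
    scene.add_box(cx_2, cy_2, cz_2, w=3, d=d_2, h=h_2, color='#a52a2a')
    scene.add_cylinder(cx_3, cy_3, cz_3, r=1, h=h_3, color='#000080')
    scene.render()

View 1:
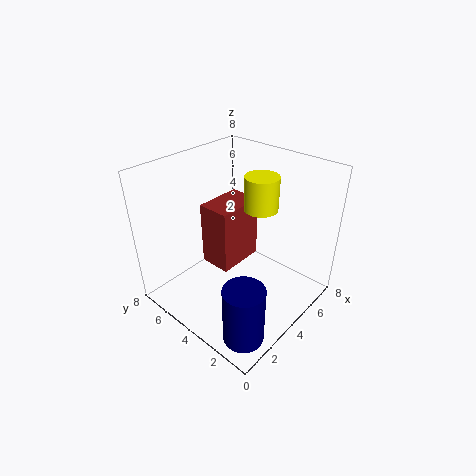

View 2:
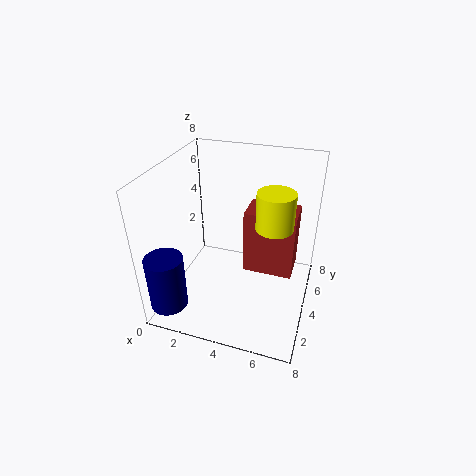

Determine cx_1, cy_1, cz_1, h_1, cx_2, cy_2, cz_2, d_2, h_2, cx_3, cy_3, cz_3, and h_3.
cx_1 = 6
cy_1 = 4
cz_1 = 5
h_1 = 2
cx_2 = 4
cy_2 = 5
cz_2 = 1
d_2 = 2
h_2 = 4
cx_3 = 1
cy_3 = 1
cz_3 = 1
h_3 = 3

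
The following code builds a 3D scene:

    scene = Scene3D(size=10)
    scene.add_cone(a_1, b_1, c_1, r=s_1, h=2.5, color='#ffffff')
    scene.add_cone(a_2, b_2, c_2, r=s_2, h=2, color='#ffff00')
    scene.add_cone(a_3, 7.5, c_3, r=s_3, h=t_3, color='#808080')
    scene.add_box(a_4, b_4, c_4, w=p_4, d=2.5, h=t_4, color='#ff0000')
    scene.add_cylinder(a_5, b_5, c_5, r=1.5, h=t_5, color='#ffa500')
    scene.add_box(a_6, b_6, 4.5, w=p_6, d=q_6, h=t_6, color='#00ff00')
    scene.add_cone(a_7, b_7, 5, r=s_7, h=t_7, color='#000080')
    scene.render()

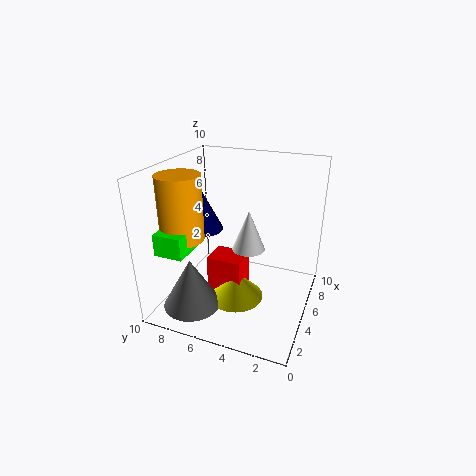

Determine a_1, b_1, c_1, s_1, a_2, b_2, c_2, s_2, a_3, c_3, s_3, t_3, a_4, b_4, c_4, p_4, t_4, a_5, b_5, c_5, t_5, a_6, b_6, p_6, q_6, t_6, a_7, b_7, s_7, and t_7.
a_1 = 3; b_1 = 3.5; c_1 = 5.5; s_1 = 1; a_2 = 4.5; b_2 = 5; c_2 = 0.5; s_2 = 2; a_3 = 2.5; c_3 = 0.5; s_3 = 2; t_3 = 3.5; a_4 = 4; b_4 = 4.5; c_4 = 0.5; p_4 = 2; t_4 = 3; a_5 = 3.5; b_5 = 8.5; c_5 = 5; t_5 = 4.5; a_6 = 1.5; b_6 = 7.5; p_6 = 3; q_6 = 2; t_6 = 1.5; a_7 = 5.5; b_7 = 8; s_7 = 1.5; t_7 = 3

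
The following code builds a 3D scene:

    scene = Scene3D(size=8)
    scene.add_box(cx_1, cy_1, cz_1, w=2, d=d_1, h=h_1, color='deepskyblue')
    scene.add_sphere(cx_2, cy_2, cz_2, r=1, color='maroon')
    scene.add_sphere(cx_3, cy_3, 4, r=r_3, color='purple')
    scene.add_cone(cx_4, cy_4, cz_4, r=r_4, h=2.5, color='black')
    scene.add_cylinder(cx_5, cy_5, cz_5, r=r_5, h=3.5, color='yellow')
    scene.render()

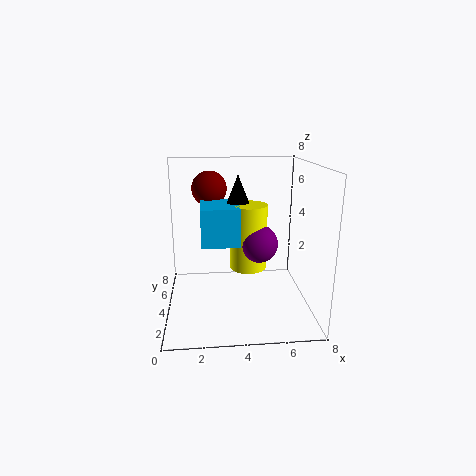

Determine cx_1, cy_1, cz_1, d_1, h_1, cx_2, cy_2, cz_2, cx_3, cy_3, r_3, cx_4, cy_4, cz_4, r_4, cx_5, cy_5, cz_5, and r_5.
cx_1 = 2, cy_1 = 2.5, cz_1 = 4, d_1 = 2.5, h_1 = 2, cx_2 = 2.5, cy_2 = 5.5, cz_2 = 6.5, cx_3 = 5, cy_3 = 3, r_3 = 1, cx_4 = 4, cy_4 = 4, cz_4 = 5, r_4 = 1, cx_5 = 4.5, cy_5 = 3.5, cz_5 = 2.5, r_5 = 1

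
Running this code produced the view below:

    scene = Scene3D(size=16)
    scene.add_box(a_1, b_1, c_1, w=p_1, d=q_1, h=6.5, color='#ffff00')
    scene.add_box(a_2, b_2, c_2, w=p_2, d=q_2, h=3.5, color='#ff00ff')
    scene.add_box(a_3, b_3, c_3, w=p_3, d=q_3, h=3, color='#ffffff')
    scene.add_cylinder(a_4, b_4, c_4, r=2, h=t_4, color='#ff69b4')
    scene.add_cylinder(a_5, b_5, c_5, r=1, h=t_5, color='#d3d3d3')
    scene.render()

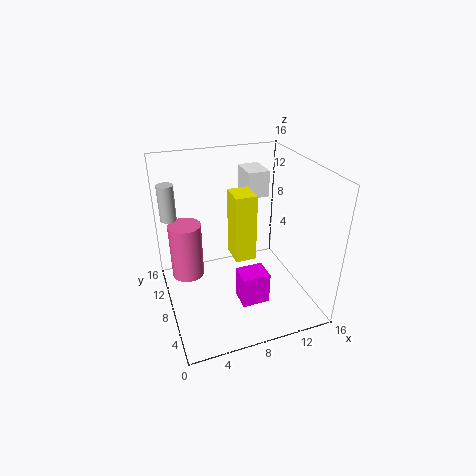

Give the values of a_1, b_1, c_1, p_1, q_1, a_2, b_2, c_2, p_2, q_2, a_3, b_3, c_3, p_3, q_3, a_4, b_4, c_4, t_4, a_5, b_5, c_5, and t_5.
a_1 = 6; b_1 = 3; c_1 = 8.5; p_1 = 2; q_1 = 2.5; a_2 = 7; b_2 = 3.5; c_2 = 2; p_2 = 3; q_2 = 2.5; a_3 = 10; b_3 = 10; c_3 = 11.5; p_3 = 2.5; q_3 = 3.5; a_4 = 3; b_4 = 13; c_4 = 1; t_4 = 7; a_5 = 1.5; b_5 = 15; c_5 = 8; t_5 = 4.5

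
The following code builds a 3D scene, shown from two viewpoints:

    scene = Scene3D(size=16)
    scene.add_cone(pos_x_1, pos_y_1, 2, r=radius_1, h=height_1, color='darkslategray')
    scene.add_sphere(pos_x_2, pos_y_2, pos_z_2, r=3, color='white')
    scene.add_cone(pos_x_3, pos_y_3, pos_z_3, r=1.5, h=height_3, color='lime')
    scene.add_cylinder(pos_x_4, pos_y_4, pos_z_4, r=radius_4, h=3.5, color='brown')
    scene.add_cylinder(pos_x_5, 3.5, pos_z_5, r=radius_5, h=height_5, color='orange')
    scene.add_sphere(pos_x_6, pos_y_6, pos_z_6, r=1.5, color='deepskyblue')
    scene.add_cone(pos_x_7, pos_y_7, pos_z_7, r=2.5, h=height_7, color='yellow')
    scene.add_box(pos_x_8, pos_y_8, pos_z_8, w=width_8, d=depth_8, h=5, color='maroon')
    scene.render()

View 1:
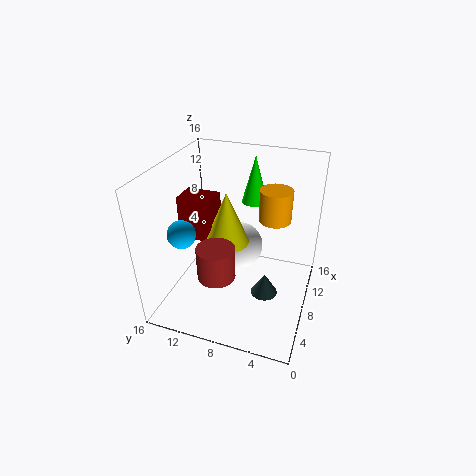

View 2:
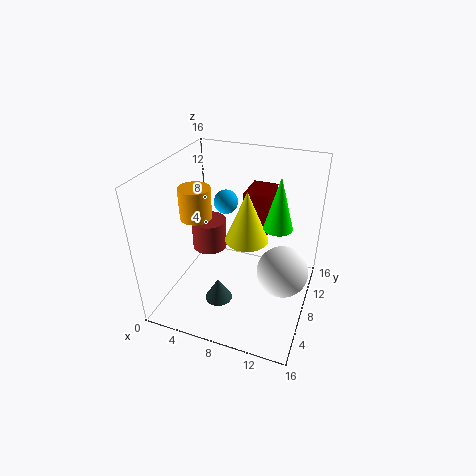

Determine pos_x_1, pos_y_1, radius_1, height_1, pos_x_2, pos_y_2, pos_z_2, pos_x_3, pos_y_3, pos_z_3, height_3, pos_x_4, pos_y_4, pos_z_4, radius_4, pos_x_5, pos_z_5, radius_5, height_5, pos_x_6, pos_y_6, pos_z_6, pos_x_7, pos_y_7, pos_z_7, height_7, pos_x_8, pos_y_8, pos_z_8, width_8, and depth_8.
pos_x_1 = 7, pos_y_1 = 4.5, radius_1 = 1.5, height_1 = 2.5, pos_x_2 = 13, pos_y_2 = 9.5, pos_z_2 = 3.5, pos_x_3 = 12.5, pos_y_3 = 7.5, pos_z_3 = 10.5, height_3 = 5.5, pos_x_4 = 4, pos_y_4 = 9, pos_z_4 = 5.5, radius_4 = 2, pos_x_5 = 5.5, pos_z_5 = 12.5, radius_5 = 1.5, height_5 = 3, pos_x_6 = 4.5, pos_y_6 = 13, pos_z_6 = 9.5, pos_x_7 = 8.5, pos_y_7 = 9.5, pos_z_7 = 7, height_7 = 6, pos_x_8 = 7.5, pos_y_8 = 11, pos_z_8 = 7, width_8 = 3, depth_8 = 4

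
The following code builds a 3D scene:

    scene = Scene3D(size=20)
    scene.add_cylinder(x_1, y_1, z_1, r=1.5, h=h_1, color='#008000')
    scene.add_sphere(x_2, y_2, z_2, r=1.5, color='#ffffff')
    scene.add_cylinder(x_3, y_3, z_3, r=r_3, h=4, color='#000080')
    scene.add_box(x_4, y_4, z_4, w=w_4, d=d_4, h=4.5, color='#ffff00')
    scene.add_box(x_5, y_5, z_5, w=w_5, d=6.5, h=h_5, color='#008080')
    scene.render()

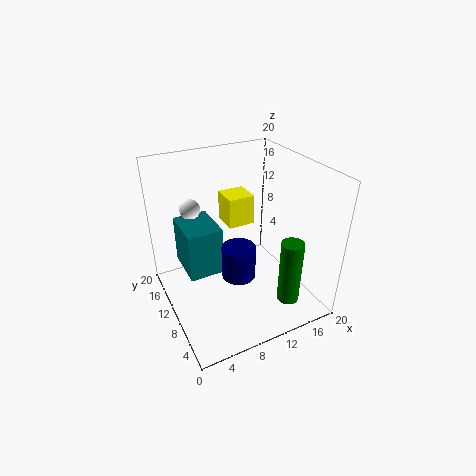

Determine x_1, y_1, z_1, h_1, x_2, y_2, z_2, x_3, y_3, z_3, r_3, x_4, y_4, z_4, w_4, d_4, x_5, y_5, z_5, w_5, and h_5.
x_1 = 14.5; y_1 = 3.5; z_1 = 2.5; h_1 = 9; x_2 = 5.5; y_2 = 16.5; z_2 = 12.5; x_3 = 7; y_3 = 4; z_3 = 9; r_3 = 2; x_4 = 10.5; y_4 = 13.5; z_4 = 9.5; w_4 = 4; d_4 = 4; x_5 = 3; y_5 = 10.5; z_5 = 4.5; w_5 = 5; h_5 = 7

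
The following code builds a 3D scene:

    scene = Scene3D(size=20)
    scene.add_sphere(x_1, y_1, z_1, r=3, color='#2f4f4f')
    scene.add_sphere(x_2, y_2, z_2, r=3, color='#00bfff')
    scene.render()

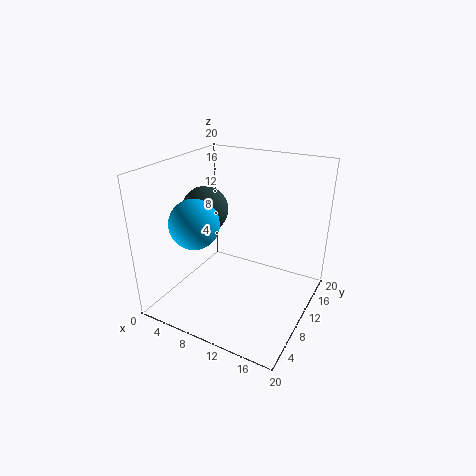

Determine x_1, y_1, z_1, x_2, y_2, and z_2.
x_1 = 6.5, y_1 = 7.5, z_1 = 14.5, x_2 = 8, y_2 = 3, z_2 = 14.5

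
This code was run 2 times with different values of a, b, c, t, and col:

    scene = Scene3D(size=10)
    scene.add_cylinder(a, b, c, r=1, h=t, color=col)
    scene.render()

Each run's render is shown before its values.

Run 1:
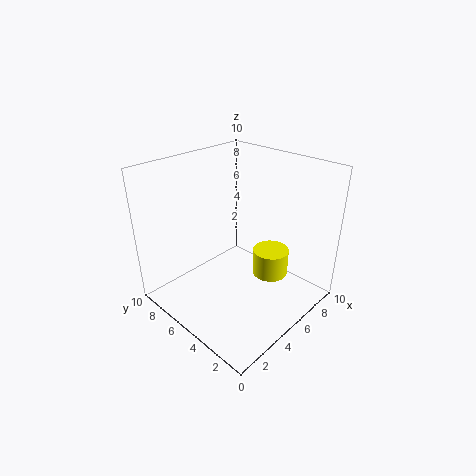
a = 3.5, b = 1, c = 5, t = 1.5, col = 'yellow'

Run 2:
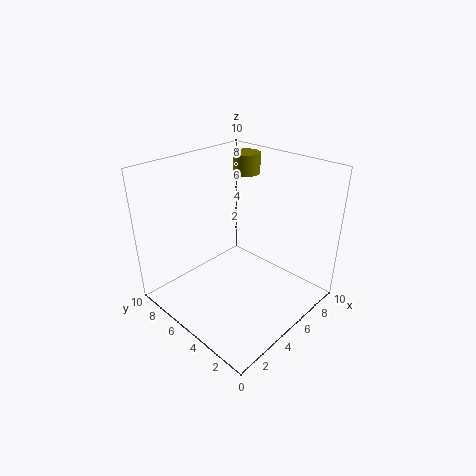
a = 8, b = 7, c = 8.5, t = 1.5, col = 'olive'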